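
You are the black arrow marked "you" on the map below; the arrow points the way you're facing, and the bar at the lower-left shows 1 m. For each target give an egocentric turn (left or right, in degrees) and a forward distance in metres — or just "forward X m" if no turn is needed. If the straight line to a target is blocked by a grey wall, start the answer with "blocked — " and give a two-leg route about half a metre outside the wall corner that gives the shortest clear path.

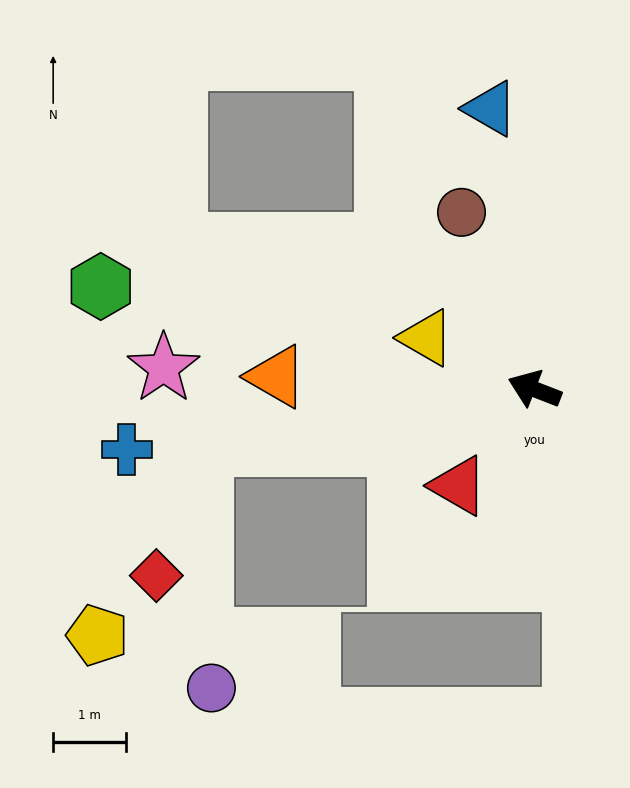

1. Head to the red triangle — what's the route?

turn left 73°, forward 1.7 m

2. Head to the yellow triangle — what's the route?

turn right 4°, forward 1.6 m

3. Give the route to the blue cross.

turn left 30°, forward 5.7 m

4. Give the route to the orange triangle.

turn left 18°, forward 3.6 m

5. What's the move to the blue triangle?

turn right 60°, forward 3.9 m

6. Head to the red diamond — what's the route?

blocked — turn left 31°, forward 4.6 m, then turn left 61°, forward 1.9 m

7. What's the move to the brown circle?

turn right 46°, forward 2.6 m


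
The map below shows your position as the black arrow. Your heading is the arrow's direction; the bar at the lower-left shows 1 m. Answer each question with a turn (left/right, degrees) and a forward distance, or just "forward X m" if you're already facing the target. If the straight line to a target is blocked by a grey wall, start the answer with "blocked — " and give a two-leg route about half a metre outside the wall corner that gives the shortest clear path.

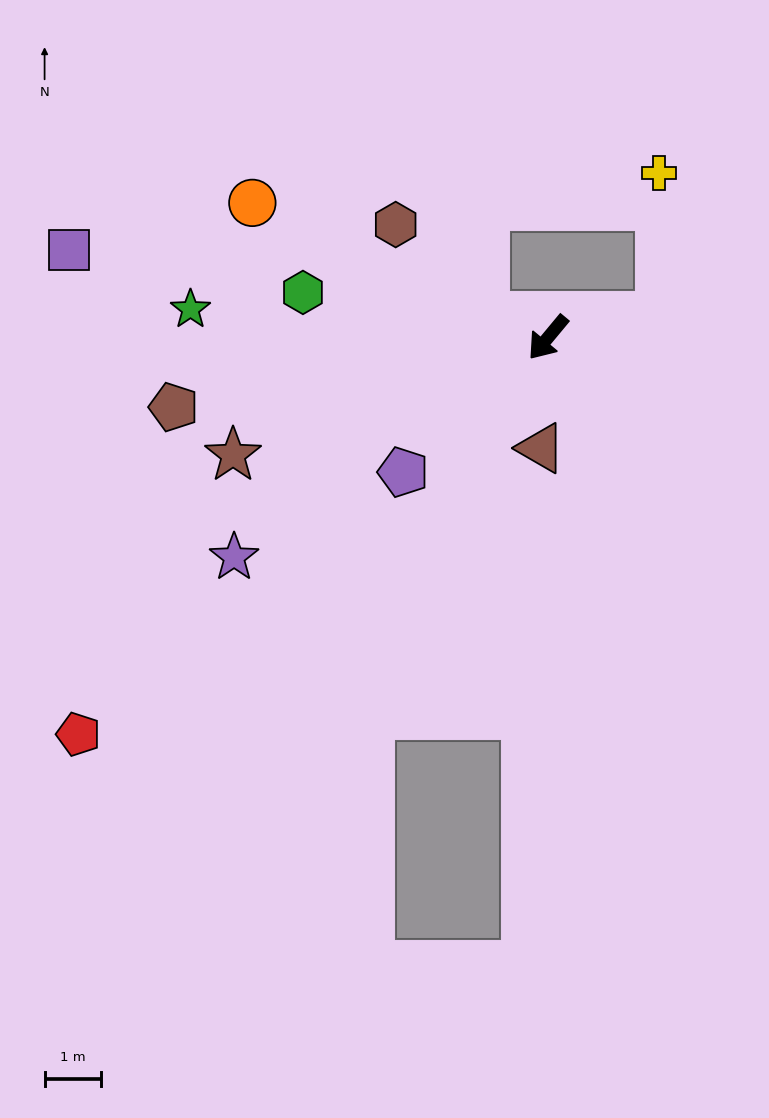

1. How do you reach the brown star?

turn right 30°, forward 5.9 m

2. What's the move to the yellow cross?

blocked — turn left 141°, forward 2.0 m, then turn left 79°, forward 2.5 m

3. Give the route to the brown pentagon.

turn right 40°, forward 6.7 m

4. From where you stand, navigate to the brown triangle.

turn left 36°, forward 2.0 m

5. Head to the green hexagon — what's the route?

turn right 61°, forward 4.4 m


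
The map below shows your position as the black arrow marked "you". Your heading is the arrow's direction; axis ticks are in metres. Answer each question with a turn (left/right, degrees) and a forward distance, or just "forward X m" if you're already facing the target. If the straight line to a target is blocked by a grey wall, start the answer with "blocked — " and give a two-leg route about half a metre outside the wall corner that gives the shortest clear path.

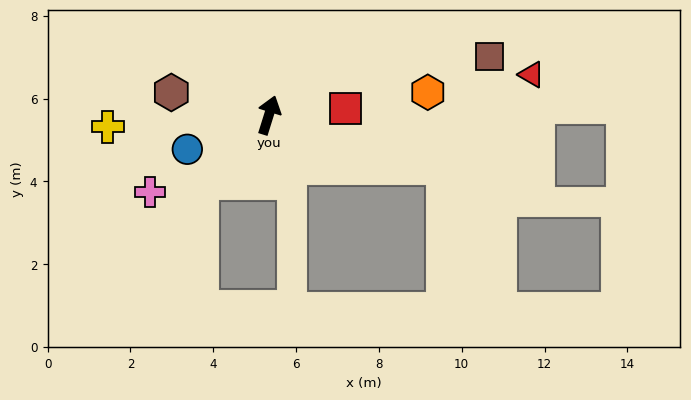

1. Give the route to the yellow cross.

turn left 112°, forward 3.9 m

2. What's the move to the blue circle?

turn left 130°, forward 2.1 m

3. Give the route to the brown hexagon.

turn left 94°, forward 2.4 m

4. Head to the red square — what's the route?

turn right 68°, forward 1.9 m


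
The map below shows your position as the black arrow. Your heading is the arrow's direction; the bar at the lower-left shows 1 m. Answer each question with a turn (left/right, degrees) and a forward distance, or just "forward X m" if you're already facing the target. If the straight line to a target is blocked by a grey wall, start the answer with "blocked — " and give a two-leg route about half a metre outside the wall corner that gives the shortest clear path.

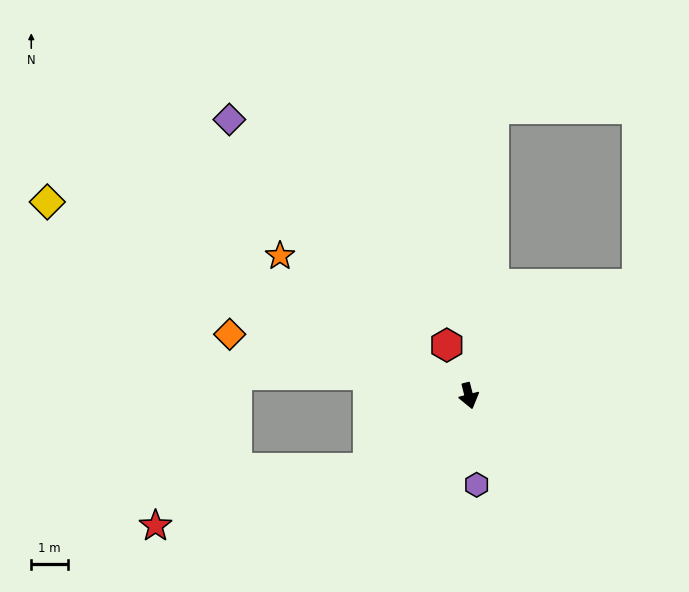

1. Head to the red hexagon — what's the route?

turn right 171°, forward 1.5 m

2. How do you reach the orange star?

turn right 141°, forward 6.4 m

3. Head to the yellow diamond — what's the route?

turn right 129°, forward 12.7 m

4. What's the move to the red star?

blocked — turn right 69°, forward 3.4 m, then turn right 20°, forward 6.0 m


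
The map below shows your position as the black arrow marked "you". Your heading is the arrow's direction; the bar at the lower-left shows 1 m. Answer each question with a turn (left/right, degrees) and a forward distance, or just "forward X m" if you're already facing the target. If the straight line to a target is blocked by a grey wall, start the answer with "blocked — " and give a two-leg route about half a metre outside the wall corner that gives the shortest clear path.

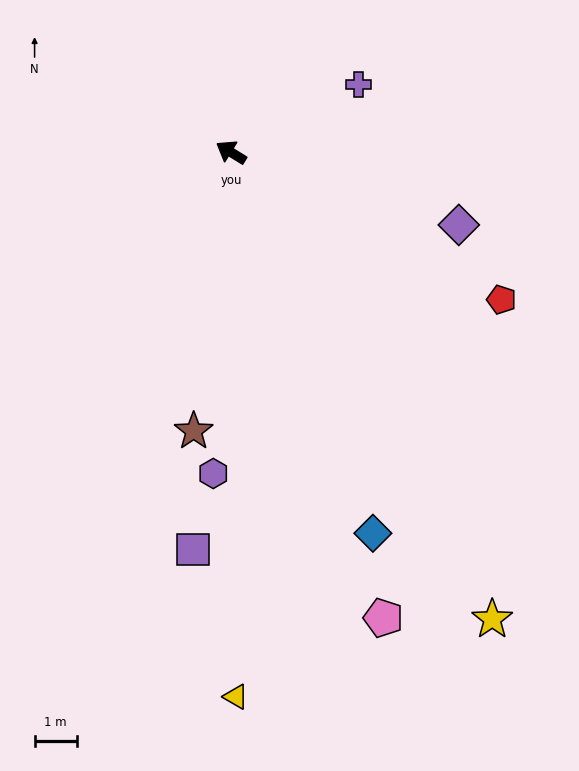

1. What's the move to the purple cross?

turn right 120°, forward 3.4 m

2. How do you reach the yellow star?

turn left 151°, forward 12.7 m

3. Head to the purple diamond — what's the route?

turn right 166°, forward 5.7 m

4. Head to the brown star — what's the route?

turn left 114°, forward 6.7 m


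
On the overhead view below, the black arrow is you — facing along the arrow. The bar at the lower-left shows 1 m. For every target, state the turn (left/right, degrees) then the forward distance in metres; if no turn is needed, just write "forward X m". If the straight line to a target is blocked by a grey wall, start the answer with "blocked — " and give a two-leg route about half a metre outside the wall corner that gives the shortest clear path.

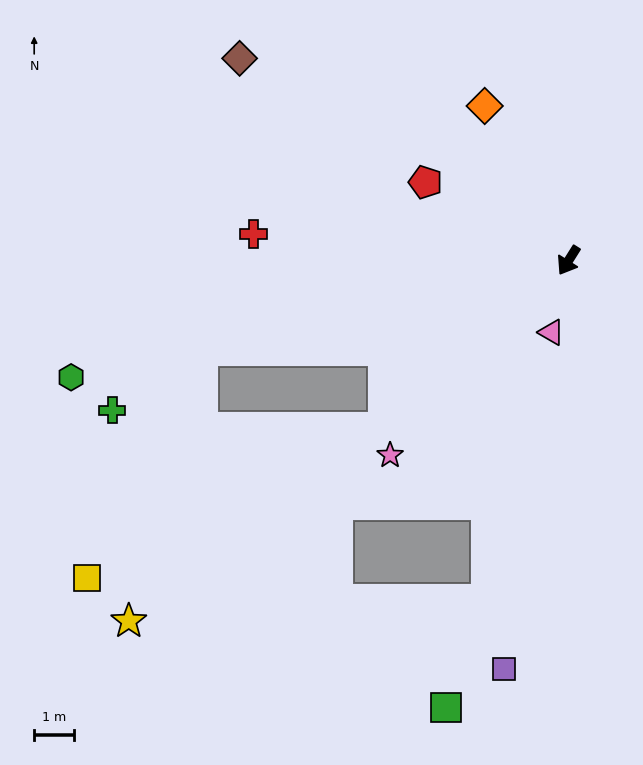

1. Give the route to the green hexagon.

turn right 45°, forward 12.7 m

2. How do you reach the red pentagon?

turn right 87°, forward 4.1 m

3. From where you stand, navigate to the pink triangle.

turn left 19°, forward 1.8 m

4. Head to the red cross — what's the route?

turn right 63°, forward 7.9 m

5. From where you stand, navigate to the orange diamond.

turn right 119°, forward 4.4 m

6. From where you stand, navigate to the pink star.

turn right 10°, forward 6.6 m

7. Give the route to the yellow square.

blocked — turn right 15°, forward 6.2 m, then turn right 16°, forward 8.3 m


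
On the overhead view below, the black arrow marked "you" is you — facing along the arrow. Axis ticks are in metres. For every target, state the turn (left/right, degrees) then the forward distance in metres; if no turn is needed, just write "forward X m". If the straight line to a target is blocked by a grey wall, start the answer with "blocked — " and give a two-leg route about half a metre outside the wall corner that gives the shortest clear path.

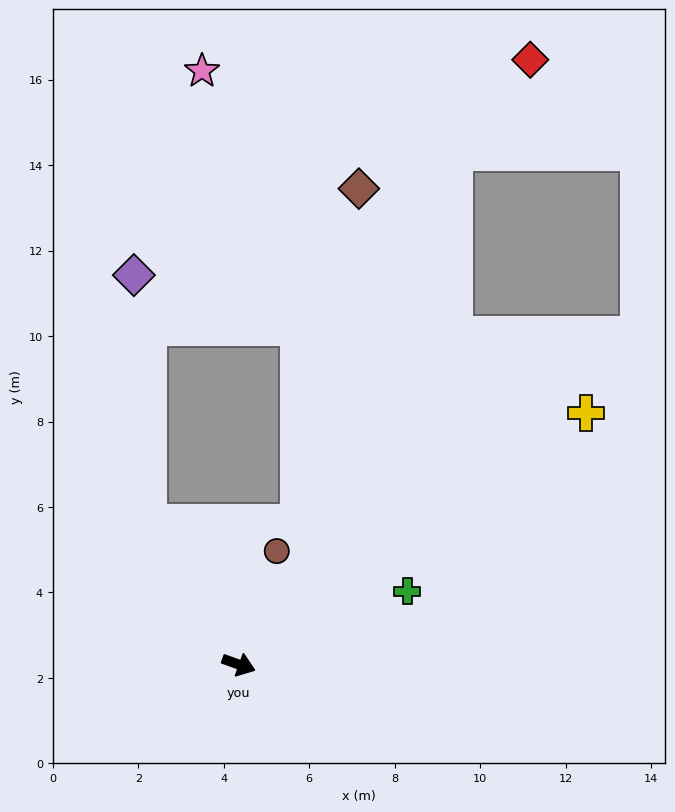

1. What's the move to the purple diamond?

blocked — turn left 142°, forward 3.9 m, then turn right 29°, forward 5.8 m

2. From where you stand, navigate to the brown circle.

turn left 91°, forward 2.8 m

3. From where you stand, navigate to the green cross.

turn left 43°, forward 4.3 m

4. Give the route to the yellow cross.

turn left 56°, forward 10.0 m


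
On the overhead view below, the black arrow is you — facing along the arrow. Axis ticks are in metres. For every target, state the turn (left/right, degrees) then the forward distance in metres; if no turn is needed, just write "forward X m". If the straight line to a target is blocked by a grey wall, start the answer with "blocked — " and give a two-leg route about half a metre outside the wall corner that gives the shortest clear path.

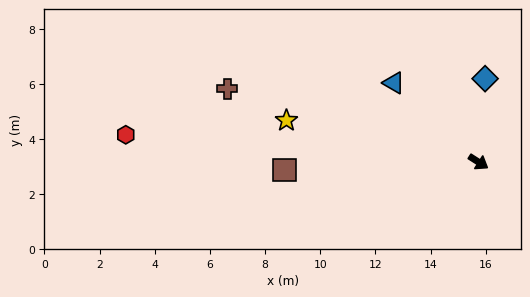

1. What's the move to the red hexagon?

turn right 152°, forward 12.8 m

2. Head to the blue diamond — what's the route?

turn left 118°, forward 3.0 m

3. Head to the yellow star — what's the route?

turn right 160°, forward 7.1 m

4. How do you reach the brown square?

turn right 145°, forward 7.0 m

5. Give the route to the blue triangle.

turn left 169°, forward 4.2 m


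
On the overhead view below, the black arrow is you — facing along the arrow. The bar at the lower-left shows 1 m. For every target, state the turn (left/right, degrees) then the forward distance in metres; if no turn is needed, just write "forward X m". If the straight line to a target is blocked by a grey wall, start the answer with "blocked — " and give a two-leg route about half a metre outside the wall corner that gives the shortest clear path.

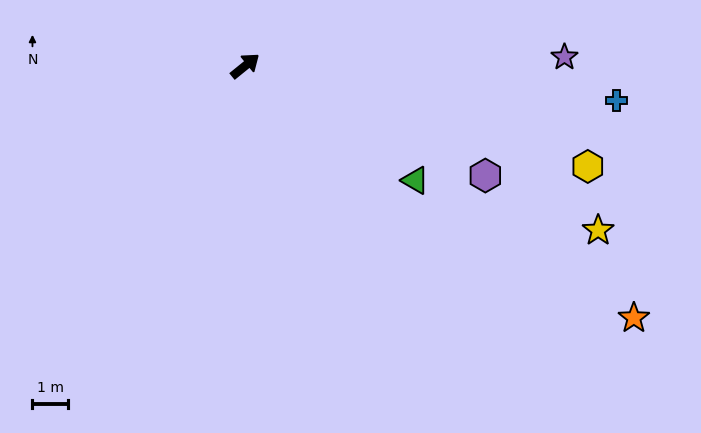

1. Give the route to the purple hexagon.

turn right 64°, forward 7.4 m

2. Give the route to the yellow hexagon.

turn right 55°, forward 10.1 m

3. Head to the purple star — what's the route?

turn right 37°, forward 9.0 m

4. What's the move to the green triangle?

turn right 73°, forward 5.8 m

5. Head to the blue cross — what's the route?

turn right 44°, forward 10.5 m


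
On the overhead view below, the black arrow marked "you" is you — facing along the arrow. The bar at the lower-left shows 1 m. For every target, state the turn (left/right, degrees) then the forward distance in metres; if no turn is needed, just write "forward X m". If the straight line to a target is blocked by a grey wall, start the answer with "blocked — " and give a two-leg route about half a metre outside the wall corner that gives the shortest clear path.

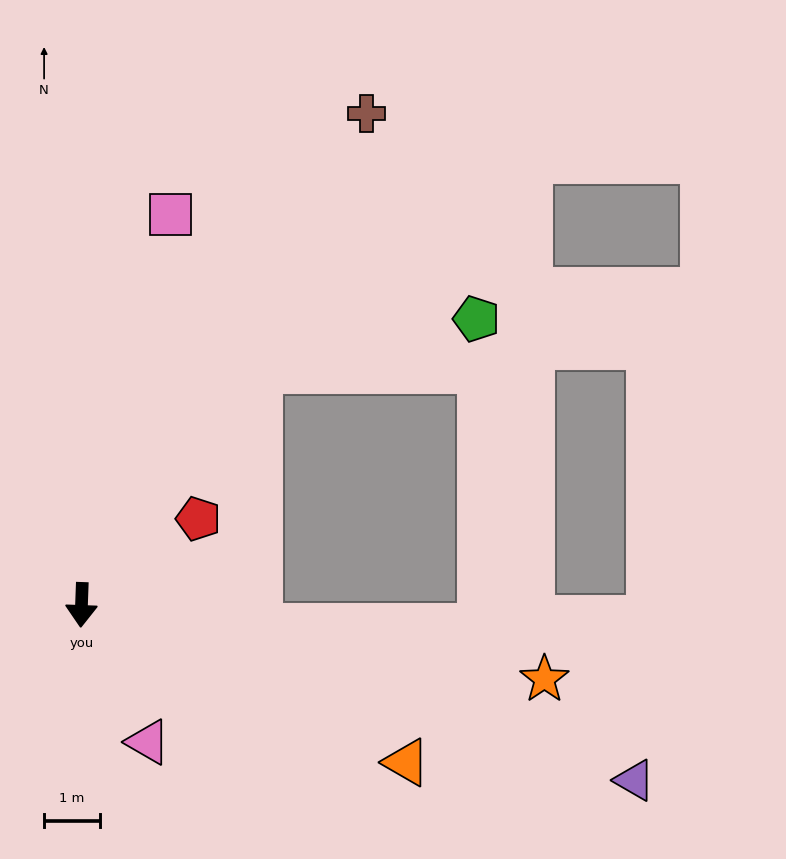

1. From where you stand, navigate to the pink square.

turn left 169°, forward 7.2 m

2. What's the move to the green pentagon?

blocked — turn left 145°, forward 5.3 m, then turn right 40°, forward 4.0 m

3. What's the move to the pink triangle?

turn left 28°, forward 2.7 m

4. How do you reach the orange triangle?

turn left 66°, forward 6.4 m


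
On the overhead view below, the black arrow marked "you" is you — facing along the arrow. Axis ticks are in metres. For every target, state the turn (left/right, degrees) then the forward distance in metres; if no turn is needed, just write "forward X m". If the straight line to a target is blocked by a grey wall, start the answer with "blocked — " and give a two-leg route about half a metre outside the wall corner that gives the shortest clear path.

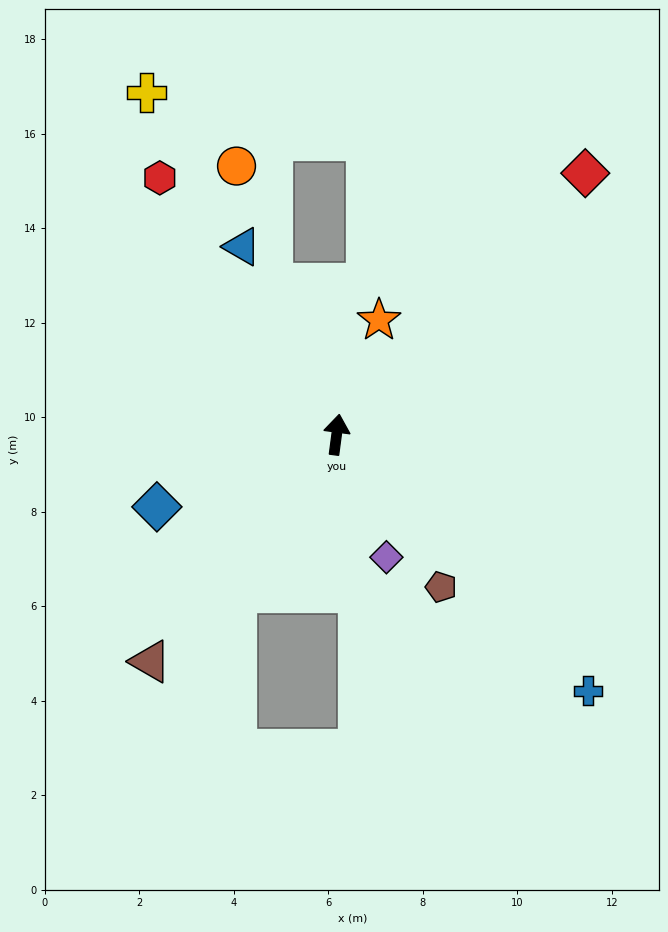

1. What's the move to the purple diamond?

turn right 150°, forward 2.8 m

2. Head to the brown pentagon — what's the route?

turn right 138°, forward 3.9 m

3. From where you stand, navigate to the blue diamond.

turn left 119°, forward 4.1 m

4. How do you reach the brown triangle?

turn left 148°, forward 6.2 m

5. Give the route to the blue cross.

turn right 128°, forward 7.6 m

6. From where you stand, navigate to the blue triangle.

turn left 34°, forward 4.5 m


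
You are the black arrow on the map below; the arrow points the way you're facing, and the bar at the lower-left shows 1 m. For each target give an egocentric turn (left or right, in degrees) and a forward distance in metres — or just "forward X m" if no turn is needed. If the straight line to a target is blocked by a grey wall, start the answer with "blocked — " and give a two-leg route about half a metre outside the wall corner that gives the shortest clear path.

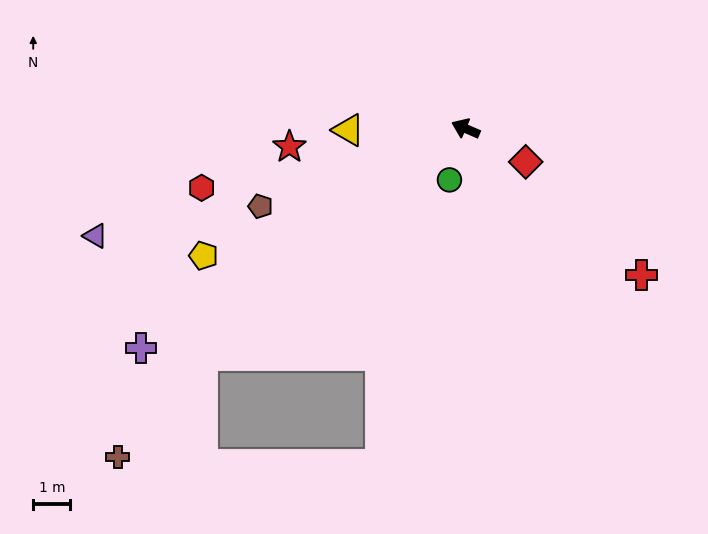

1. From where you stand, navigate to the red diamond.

turn left 174°, forward 1.9 m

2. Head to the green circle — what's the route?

turn left 96°, forward 1.5 m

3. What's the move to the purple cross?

turn left 57°, forward 10.6 m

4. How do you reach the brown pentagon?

turn left 44°, forward 5.9 m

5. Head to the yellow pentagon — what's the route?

turn left 49°, forward 7.9 m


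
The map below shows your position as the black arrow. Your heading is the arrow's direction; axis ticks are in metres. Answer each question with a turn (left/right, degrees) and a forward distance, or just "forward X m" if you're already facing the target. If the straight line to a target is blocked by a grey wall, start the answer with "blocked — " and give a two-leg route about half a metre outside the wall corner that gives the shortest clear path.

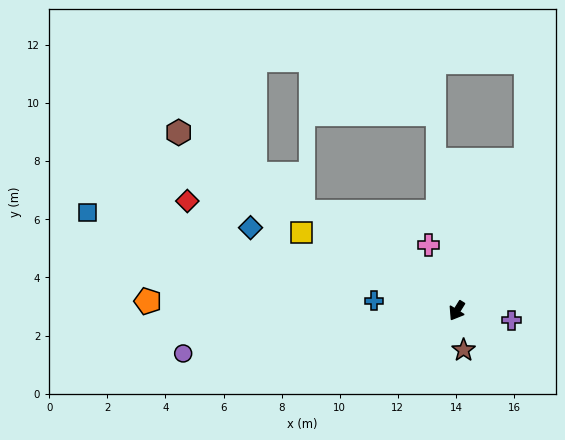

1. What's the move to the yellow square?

turn right 85°, forward 6.0 m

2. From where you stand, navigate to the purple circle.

turn right 49°, forward 9.5 m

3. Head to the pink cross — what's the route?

turn right 125°, forward 2.5 m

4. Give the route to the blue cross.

turn right 65°, forward 2.9 m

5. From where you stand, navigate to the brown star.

turn left 42°, forward 1.4 m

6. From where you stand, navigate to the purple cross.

turn left 112°, forward 1.9 m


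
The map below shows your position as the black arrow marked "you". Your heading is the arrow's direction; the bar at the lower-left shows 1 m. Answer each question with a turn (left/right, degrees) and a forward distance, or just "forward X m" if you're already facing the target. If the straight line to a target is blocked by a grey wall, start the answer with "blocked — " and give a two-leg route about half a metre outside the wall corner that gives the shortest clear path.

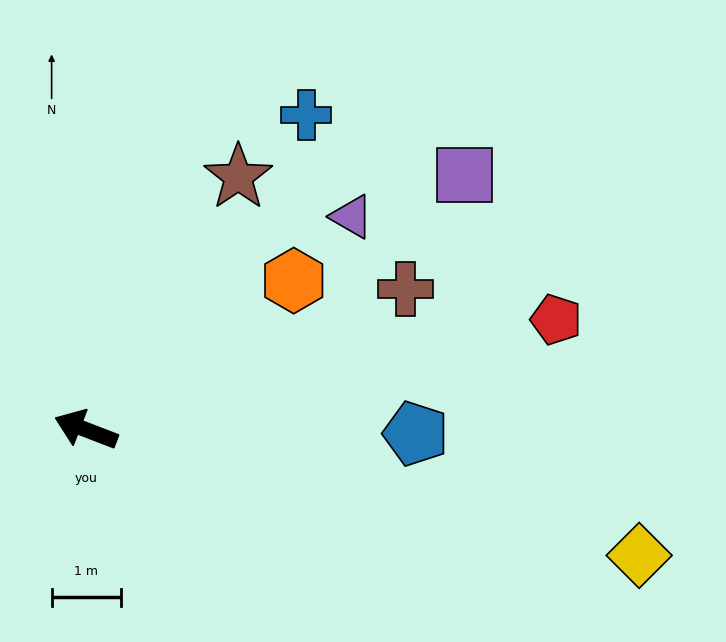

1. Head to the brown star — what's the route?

turn right 100°, forward 4.3 m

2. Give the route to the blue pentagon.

turn right 160°, forward 4.8 m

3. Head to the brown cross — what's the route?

turn right 135°, forward 5.0 m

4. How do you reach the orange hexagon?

turn right 123°, forward 3.7 m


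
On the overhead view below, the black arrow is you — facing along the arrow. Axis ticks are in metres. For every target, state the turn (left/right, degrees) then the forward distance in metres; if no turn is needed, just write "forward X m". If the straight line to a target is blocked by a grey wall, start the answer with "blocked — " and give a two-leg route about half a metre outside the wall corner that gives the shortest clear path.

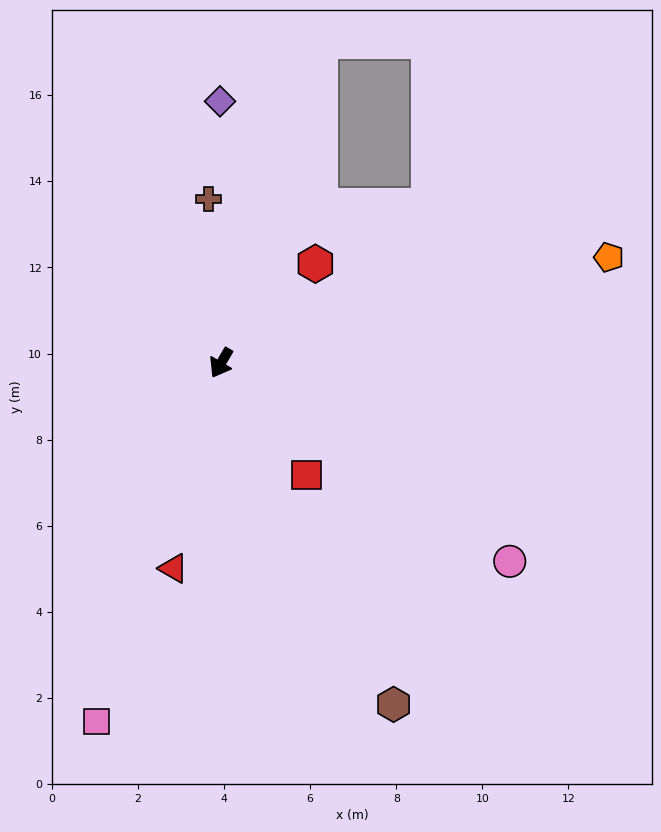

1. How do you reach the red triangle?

turn left 17°, forward 4.9 m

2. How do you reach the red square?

turn left 68°, forward 3.3 m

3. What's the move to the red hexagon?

turn left 167°, forward 3.2 m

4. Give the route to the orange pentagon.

turn left 136°, forward 9.3 m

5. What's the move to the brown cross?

turn right 145°, forward 3.8 m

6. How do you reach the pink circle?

turn left 86°, forward 8.1 m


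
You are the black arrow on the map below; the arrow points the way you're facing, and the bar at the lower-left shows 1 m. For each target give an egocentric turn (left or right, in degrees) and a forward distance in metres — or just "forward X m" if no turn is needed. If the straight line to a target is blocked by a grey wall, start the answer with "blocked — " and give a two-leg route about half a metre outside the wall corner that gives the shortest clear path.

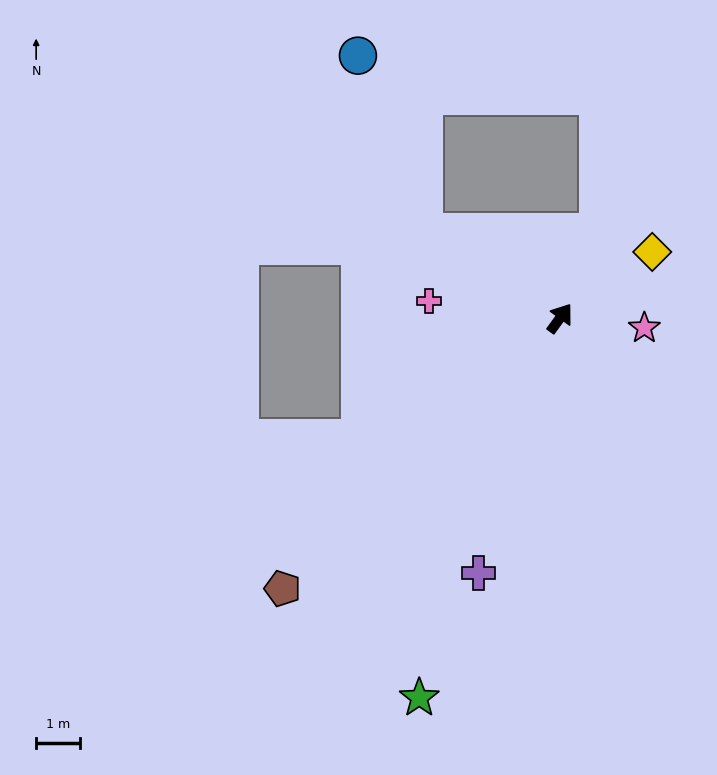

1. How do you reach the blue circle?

blocked — turn left 93°, forward 3.7 m, then turn right 37°, forward 4.3 m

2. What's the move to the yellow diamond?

turn right 18°, forward 2.6 m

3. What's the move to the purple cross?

turn right 162°, forward 6.2 m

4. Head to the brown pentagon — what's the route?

turn left 170°, forward 8.9 m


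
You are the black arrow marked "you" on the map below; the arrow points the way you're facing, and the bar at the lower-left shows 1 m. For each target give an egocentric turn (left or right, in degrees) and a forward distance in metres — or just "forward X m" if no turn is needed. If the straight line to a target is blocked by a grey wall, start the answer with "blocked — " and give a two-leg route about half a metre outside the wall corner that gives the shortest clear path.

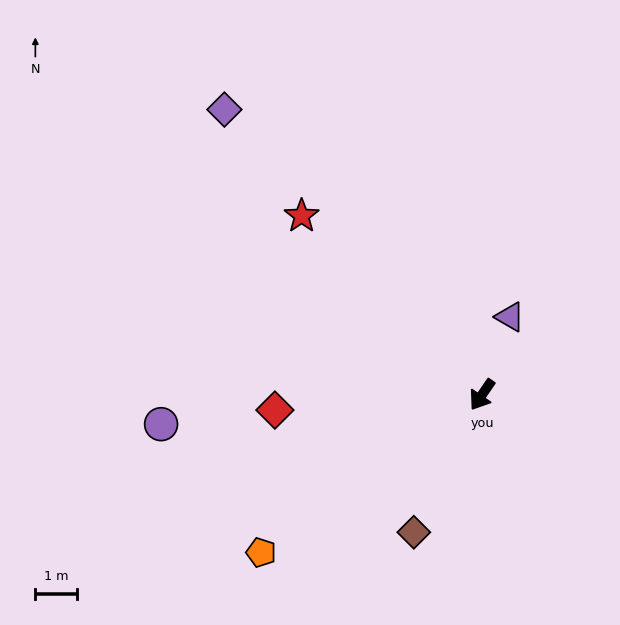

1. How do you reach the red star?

turn right 100°, forward 6.1 m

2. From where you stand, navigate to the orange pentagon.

turn right 20°, forward 6.5 m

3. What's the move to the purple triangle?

turn right 165°, forward 2.0 m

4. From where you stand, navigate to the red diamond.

turn right 51°, forward 4.9 m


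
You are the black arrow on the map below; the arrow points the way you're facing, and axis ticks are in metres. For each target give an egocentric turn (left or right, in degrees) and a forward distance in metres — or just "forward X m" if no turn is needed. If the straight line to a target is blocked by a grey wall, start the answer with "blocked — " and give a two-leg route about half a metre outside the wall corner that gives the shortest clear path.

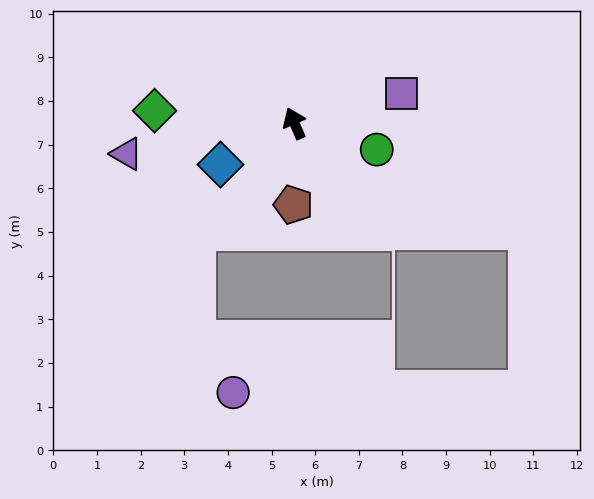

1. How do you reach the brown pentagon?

turn left 156°, forward 1.9 m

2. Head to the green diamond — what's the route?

turn left 62°, forward 3.2 m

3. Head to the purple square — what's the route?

turn right 98°, forward 2.5 m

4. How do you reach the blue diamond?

turn left 96°, forward 1.9 m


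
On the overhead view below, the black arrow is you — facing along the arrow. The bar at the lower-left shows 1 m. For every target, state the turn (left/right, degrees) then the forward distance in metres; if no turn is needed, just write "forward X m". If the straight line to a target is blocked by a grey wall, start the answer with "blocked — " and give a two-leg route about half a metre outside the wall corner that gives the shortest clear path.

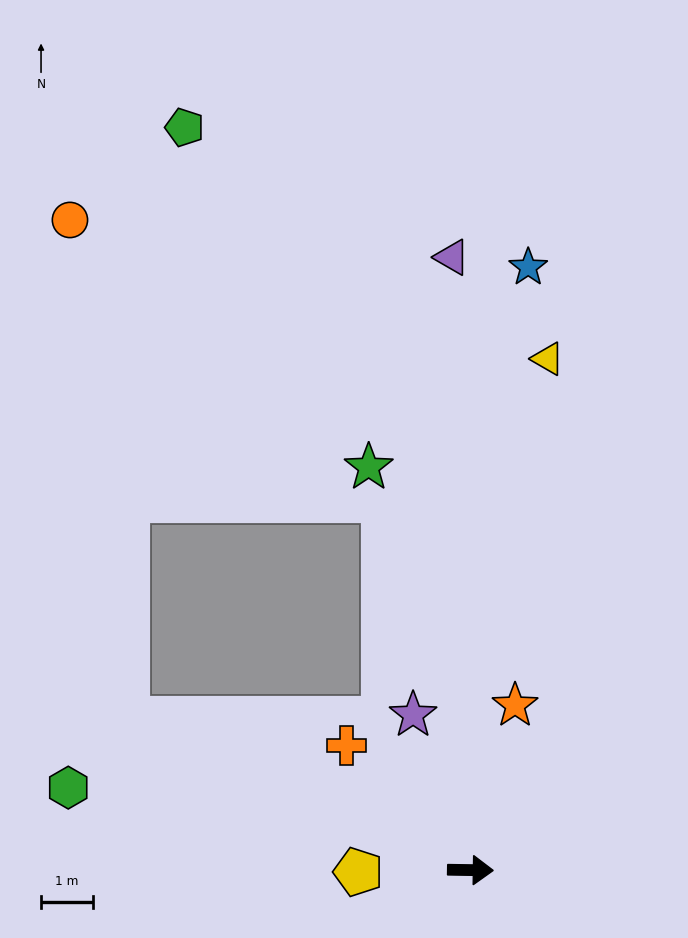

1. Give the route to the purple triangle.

turn left 93°, forward 11.7 m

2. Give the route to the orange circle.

blocked — turn left 157°, forward 7.2 m, then turn right 60°, forward 9.6 m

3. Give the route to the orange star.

turn left 76°, forward 3.3 m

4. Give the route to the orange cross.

turn left 136°, forward 3.4 m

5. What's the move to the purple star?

turn left 111°, forward 3.2 m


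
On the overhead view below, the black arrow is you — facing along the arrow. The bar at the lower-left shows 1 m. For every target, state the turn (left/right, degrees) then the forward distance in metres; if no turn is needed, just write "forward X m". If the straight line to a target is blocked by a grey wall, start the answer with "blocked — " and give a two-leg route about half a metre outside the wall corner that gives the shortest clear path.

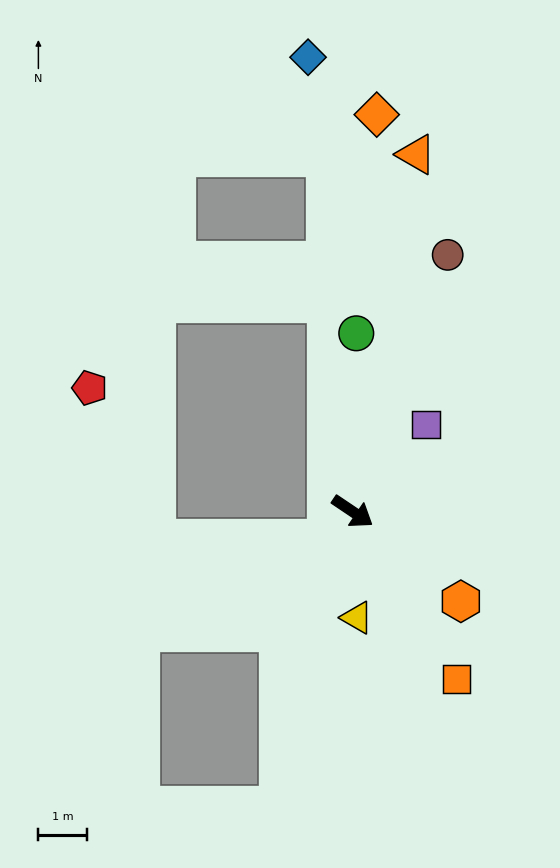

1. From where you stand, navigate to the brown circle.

turn left 104°, forward 5.6 m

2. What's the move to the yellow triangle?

turn right 54°, forward 2.2 m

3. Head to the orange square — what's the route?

turn right 24°, forward 4.0 m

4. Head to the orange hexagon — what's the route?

turn right 6°, forward 2.9 m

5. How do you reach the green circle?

turn left 123°, forward 3.6 m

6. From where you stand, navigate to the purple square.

turn left 84°, forward 2.3 m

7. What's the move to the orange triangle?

turn left 114°, forward 7.4 m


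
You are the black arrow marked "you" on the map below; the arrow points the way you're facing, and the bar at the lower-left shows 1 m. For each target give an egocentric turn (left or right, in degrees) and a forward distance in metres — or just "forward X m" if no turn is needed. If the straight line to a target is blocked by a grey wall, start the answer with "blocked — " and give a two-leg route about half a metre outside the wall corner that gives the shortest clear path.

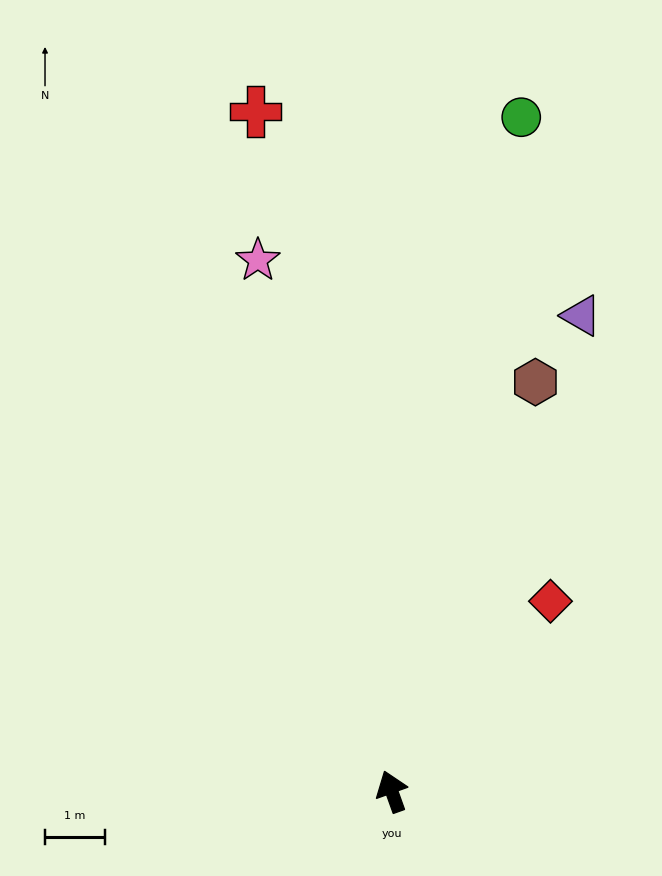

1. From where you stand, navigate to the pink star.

turn right 6°, forward 9.1 m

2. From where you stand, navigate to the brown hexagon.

turn right 39°, forward 7.2 m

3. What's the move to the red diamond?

turn right 60°, forward 4.1 m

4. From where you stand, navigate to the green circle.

turn right 31°, forward 11.4 m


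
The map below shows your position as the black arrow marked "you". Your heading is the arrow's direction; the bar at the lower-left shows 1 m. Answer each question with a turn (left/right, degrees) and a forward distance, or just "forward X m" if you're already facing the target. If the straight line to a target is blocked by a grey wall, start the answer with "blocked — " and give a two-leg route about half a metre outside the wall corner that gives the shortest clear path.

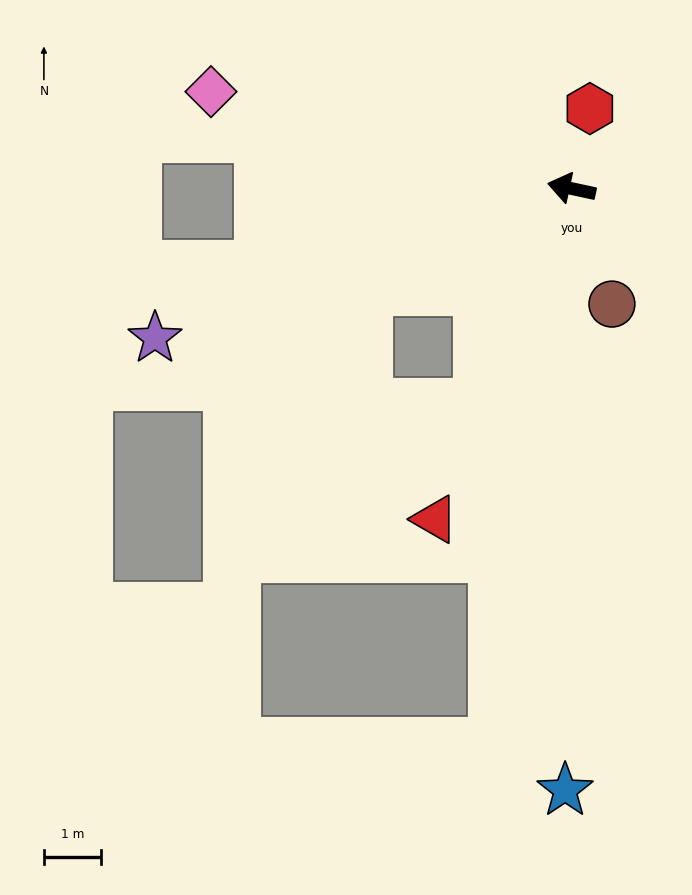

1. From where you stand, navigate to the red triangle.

turn left 80°, forward 6.3 m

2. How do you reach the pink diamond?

turn right 3°, forward 6.5 m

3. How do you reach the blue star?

turn left 102°, forward 10.6 m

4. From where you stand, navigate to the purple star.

turn left 32°, forward 7.8 m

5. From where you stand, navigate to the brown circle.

turn left 121°, forward 2.1 m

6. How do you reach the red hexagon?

turn right 91°, forward 1.4 m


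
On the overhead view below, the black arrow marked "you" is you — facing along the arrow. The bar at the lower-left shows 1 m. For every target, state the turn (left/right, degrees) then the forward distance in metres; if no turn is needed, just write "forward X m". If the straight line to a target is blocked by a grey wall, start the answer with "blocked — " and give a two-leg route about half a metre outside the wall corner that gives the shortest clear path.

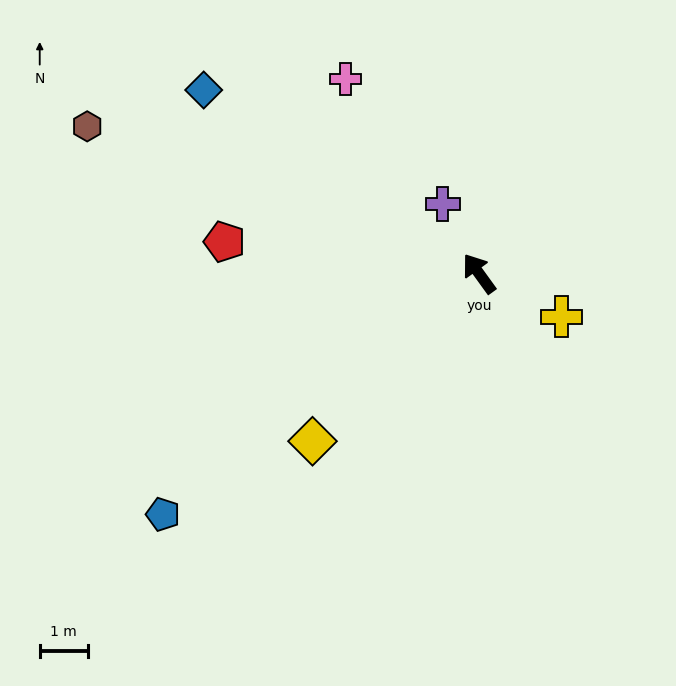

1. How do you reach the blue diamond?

turn left 20°, forward 6.9 m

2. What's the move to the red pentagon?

turn left 47°, forward 5.4 m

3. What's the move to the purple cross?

turn right 8°, forward 1.6 m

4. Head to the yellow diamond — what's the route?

turn left 99°, forward 4.9 m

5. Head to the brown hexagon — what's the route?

turn left 34°, forward 8.8 m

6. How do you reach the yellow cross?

turn right 154°, forward 1.9 m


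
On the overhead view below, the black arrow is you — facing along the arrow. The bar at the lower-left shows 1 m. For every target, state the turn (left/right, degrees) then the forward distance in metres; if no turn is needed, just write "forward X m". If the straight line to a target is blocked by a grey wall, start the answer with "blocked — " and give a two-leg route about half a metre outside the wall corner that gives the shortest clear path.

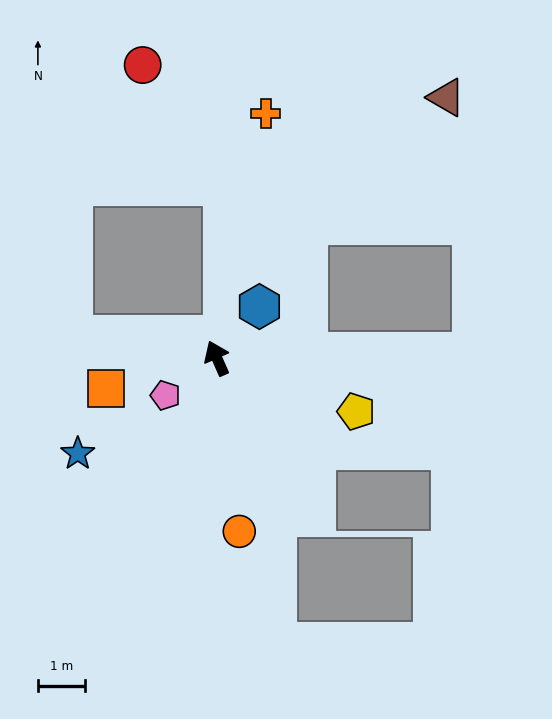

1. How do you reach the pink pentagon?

turn left 102°, forward 1.3 m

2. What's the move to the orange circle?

turn left 164°, forward 3.7 m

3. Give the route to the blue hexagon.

turn right 63°, forward 1.4 m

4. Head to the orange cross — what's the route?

turn right 35°, forward 5.3 m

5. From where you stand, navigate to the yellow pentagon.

turn right 135°, forward 3.2 m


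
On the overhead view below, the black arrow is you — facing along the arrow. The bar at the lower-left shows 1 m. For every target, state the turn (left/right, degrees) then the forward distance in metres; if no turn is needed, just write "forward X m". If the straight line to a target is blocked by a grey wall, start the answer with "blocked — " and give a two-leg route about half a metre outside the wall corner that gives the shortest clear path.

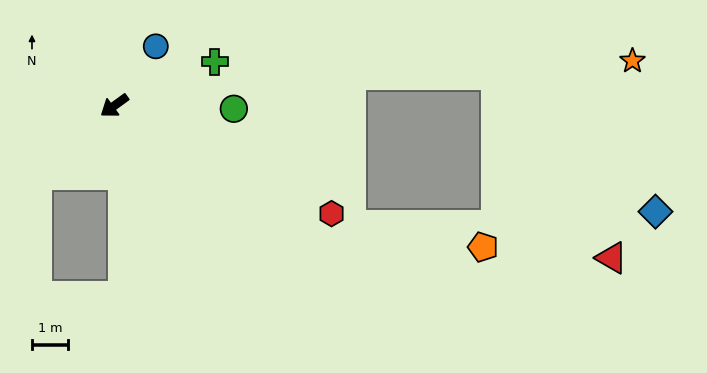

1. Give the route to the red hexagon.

turn left 118°, forward 6.7 m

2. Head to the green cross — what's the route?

turn left 168°, forward 3.0 m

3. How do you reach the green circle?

turn left 143°, forward 3.3 m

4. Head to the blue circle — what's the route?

turn right 161°, forward 2.0 m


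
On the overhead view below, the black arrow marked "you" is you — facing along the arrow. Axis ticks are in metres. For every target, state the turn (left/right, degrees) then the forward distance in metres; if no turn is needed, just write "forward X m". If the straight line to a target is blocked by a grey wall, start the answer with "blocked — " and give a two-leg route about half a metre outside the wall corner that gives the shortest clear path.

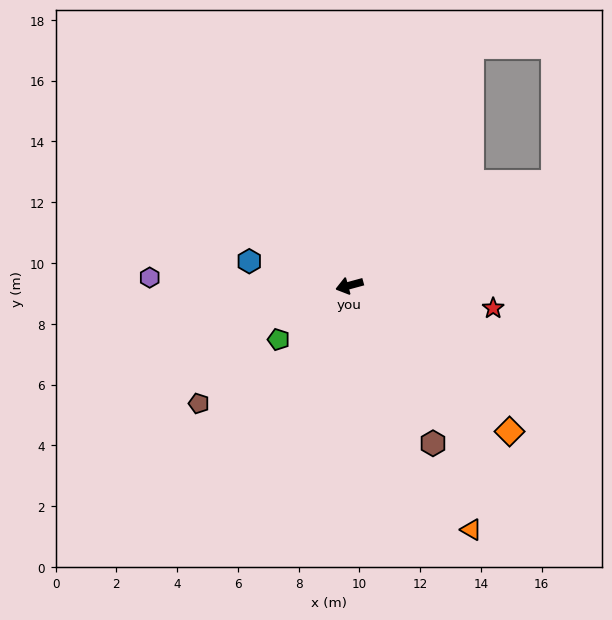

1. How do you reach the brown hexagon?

turn left 103°, forward 5.9 m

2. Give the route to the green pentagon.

turn left 22°, forward 2.9 m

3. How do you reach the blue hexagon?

turn right 29°, forward 3.4 m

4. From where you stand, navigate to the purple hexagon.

turn right 17°, forward 6.6 m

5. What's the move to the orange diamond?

turn left 122°, forward 7.1 m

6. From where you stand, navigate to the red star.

turn left 156°, forward 4.8 m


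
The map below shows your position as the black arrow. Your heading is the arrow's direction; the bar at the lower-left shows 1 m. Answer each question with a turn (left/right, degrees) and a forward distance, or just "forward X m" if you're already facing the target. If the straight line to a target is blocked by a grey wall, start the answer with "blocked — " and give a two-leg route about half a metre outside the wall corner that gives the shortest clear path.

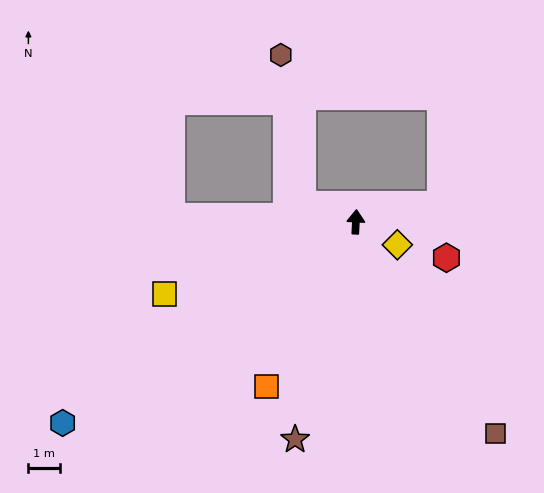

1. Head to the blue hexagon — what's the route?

turn left 127°, forward 11.1 m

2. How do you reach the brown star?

turn left 167°, forward 7.1 m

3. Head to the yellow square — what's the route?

turn left 114°, forward 6.4 m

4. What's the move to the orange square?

turn left 154°, forward 5.9 m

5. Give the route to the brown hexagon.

blocked — turn left 75°, forward 1.8 m, then turn right 64°, forward 4.7 m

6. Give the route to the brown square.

turn right 144°, forward 7.9 m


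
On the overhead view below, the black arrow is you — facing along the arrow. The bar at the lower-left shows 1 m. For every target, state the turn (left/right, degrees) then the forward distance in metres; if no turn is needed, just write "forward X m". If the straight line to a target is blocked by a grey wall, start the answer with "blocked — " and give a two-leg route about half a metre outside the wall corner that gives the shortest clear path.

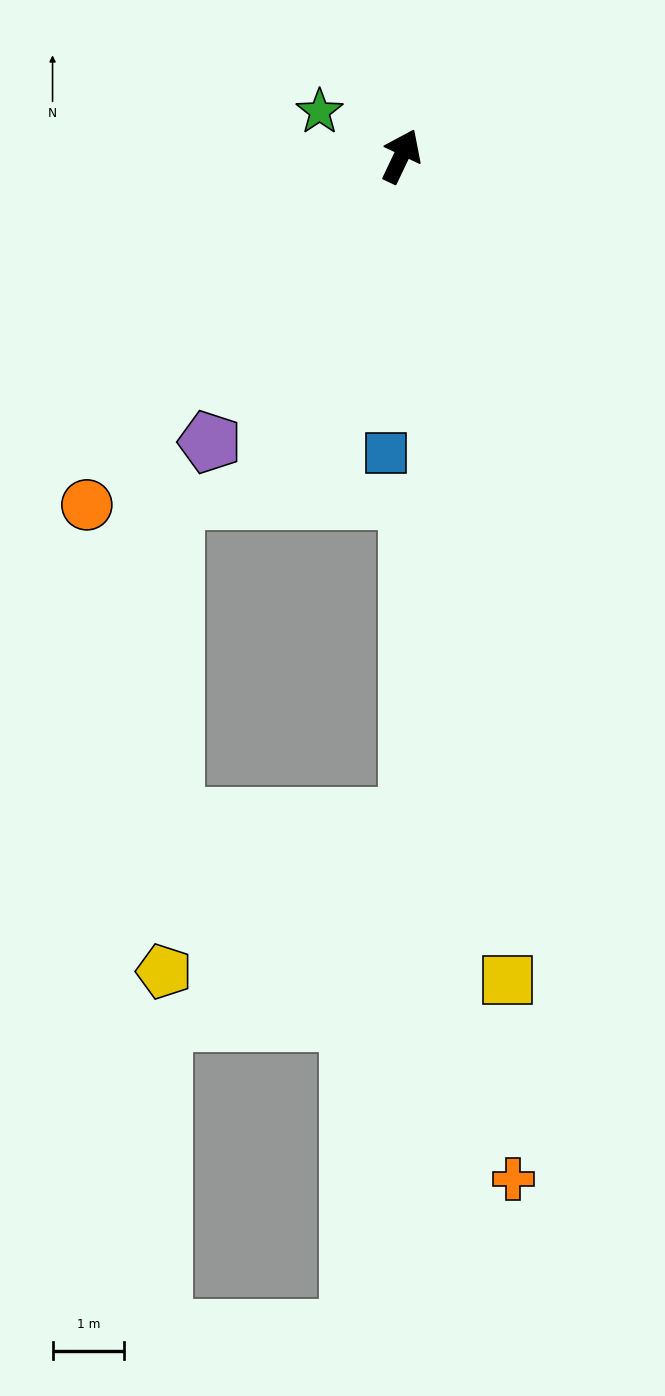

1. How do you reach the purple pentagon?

turn left 172°, forward 4.8 m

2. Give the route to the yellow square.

turn right 147°, forward 11.6 m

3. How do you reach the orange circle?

turn left 163°, forward 6.6 m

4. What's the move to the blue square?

turn right 158°, forward 4.2 m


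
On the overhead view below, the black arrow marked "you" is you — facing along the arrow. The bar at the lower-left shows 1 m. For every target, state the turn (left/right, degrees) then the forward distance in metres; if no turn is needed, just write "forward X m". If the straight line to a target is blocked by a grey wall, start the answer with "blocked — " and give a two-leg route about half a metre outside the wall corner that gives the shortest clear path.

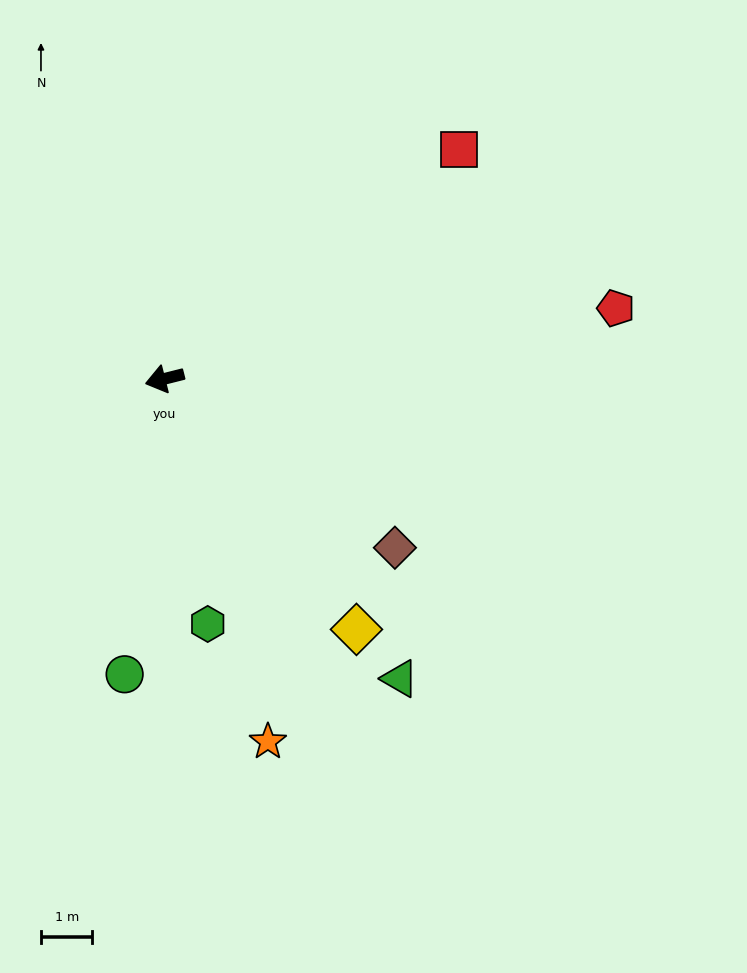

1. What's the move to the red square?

turn right 156°, forward 7.3 m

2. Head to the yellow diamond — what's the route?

turn left 113°, forward 6.1 m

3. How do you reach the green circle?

turn left 68°, forward 5.8 m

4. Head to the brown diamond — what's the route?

turn left 130°, forward 5.6 m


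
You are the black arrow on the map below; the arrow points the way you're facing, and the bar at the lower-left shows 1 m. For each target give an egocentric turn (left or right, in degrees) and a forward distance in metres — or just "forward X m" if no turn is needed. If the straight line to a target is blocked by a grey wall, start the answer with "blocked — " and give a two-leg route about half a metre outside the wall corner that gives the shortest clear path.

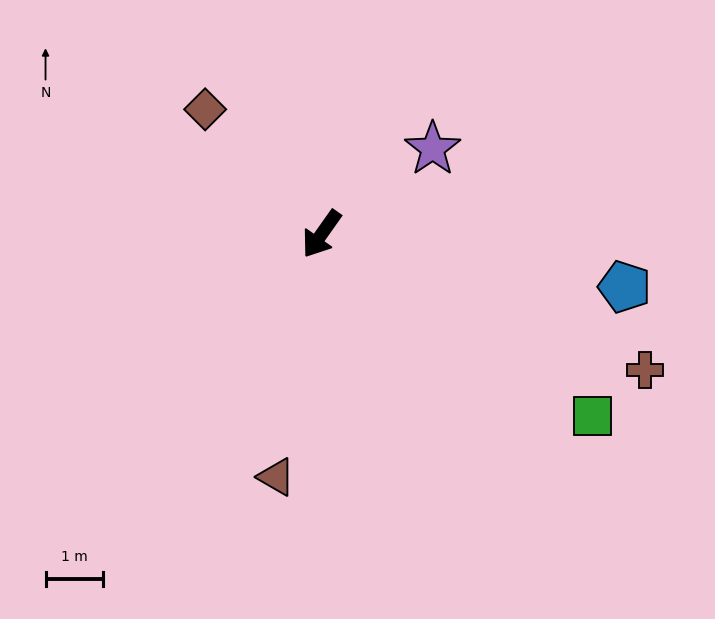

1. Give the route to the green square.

turn left 91°, forward 5.7 m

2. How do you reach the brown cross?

turn left 103°, forward 6.1 m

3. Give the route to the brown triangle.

turn left 25°, forward 4.3 m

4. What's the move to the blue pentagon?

turn left 115°, forward 5.4 m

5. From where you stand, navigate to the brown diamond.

turn right 102°, forward 3.0 m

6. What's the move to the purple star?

turn left 163°, forward 2.4 m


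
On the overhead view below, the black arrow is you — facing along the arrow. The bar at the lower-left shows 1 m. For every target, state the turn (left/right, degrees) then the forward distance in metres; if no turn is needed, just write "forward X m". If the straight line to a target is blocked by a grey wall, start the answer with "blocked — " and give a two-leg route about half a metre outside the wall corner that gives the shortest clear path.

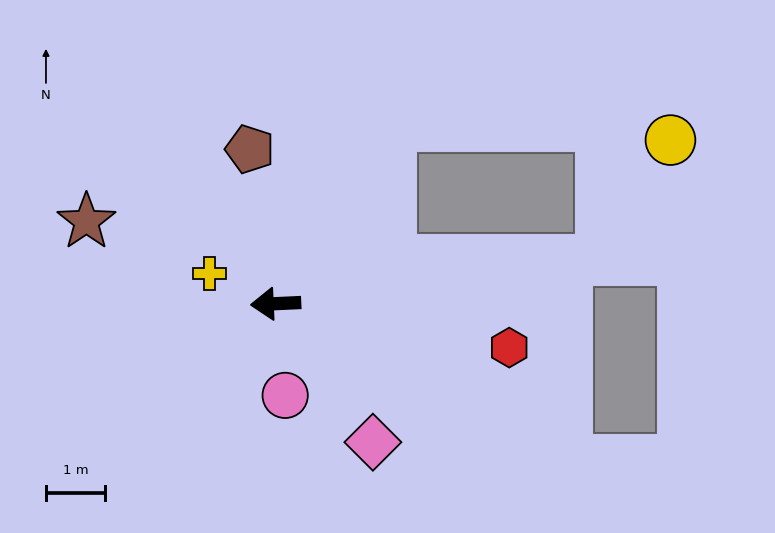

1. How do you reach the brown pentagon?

turn right 83°, forward 2.7 m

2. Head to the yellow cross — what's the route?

turn right 27°, forward 1.2 m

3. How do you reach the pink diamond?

turn left 122°, forward 2.9 m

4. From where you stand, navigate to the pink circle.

turn left 93°, forward 1.6 m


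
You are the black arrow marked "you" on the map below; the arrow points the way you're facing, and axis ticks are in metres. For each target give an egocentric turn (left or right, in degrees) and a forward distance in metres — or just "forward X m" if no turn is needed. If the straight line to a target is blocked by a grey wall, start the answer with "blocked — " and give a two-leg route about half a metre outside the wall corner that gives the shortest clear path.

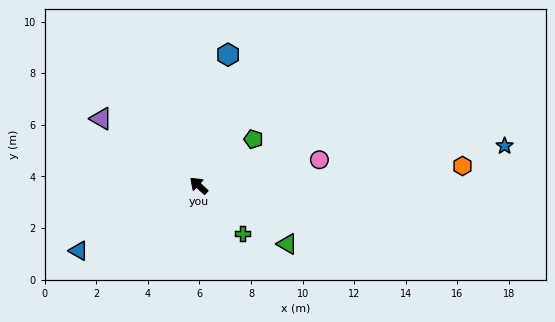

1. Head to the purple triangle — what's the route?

turn left 8°, forward 4.6 m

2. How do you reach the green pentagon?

turn right 97°, forward 2.8 m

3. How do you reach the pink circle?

turn right 125°, forward 4.8 m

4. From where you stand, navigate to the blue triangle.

turn left 71°, forward 5.3 m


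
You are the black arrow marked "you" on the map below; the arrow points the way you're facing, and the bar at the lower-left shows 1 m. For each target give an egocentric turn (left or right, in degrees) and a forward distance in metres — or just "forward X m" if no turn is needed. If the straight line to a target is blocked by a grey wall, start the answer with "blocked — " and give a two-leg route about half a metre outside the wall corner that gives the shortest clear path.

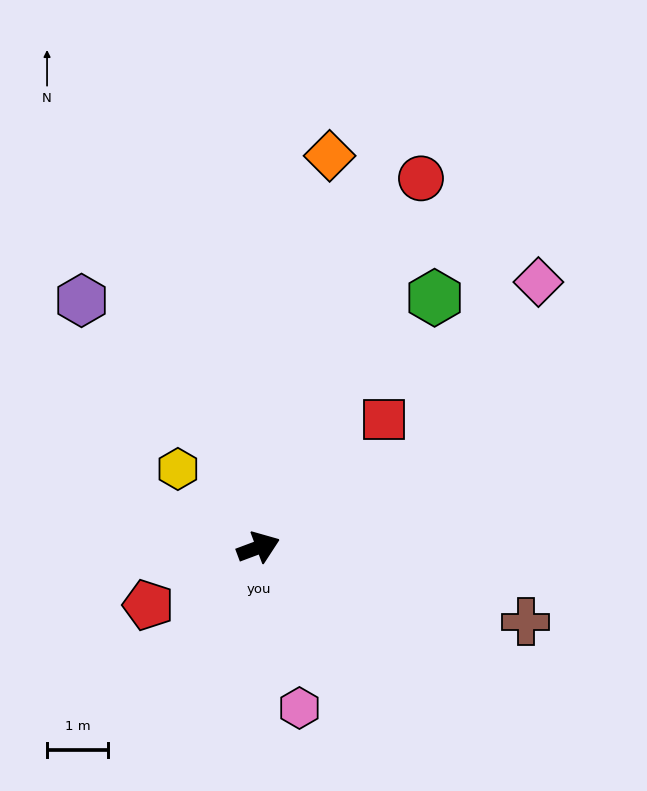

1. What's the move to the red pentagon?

turn right 173°, forward 2.0 m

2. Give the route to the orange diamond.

turn left 59°, forward 6.6 m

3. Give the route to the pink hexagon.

turn right 96°, forward 2.7 m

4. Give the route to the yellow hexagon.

turn left 115°, forward 1.9 m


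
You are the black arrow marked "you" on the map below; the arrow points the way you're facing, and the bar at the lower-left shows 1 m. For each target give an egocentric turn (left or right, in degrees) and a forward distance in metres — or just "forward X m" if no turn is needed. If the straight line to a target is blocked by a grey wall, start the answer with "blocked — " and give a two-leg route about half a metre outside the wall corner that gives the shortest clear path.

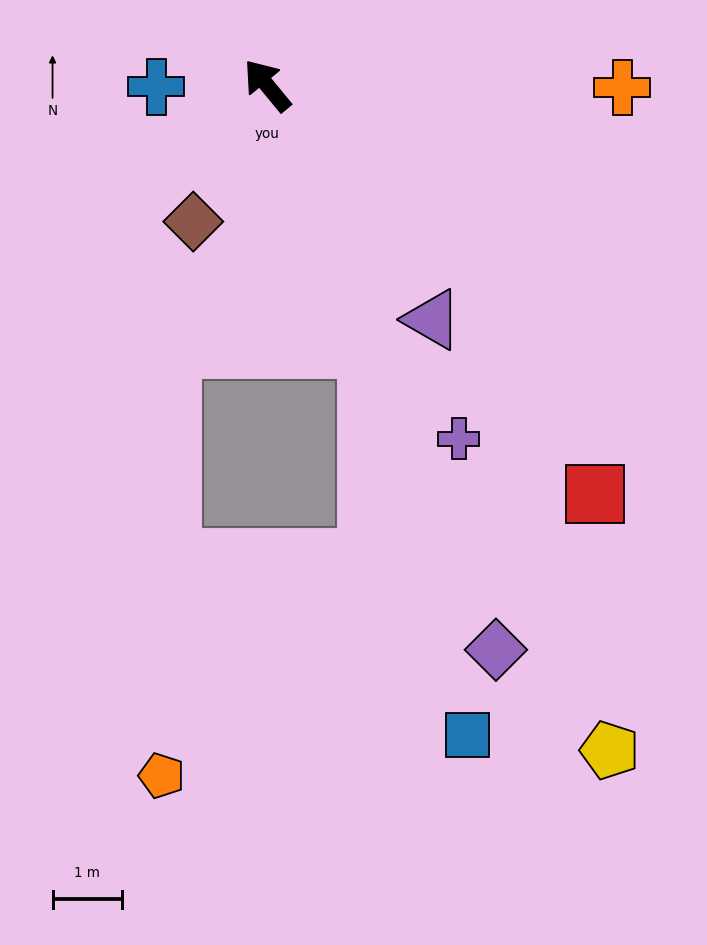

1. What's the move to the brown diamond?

turn left 112°, forward 2.2 m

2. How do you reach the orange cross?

turn right 130°, forward 5.1 m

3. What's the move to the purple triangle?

turn left 176°, forward 4.1 m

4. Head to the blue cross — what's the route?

turn left 51°, forward 1.6 m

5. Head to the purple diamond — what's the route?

turn left 163°, forward 8.8 m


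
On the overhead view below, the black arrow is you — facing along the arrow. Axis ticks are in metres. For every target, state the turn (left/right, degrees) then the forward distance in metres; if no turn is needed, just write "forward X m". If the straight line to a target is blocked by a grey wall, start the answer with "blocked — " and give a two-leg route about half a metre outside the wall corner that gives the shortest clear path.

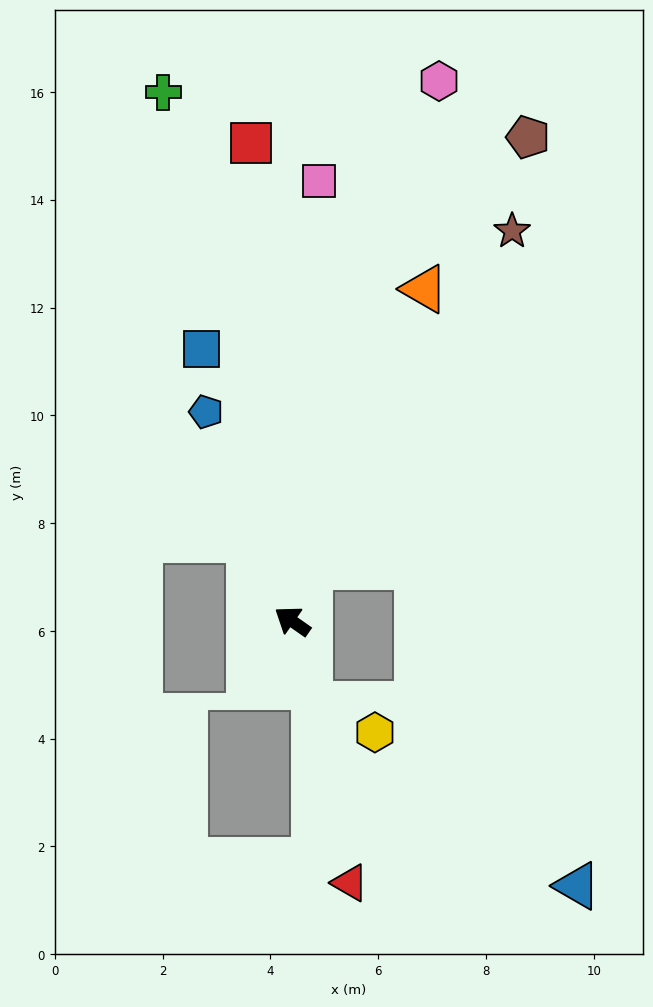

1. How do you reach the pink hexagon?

turn right 70°, forward 10.4 m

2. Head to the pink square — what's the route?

turn right 59°, forward 8.2 m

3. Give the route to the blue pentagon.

turn right 33°, forward 4.2 m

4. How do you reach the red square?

turn right 50°, forward 8.9 m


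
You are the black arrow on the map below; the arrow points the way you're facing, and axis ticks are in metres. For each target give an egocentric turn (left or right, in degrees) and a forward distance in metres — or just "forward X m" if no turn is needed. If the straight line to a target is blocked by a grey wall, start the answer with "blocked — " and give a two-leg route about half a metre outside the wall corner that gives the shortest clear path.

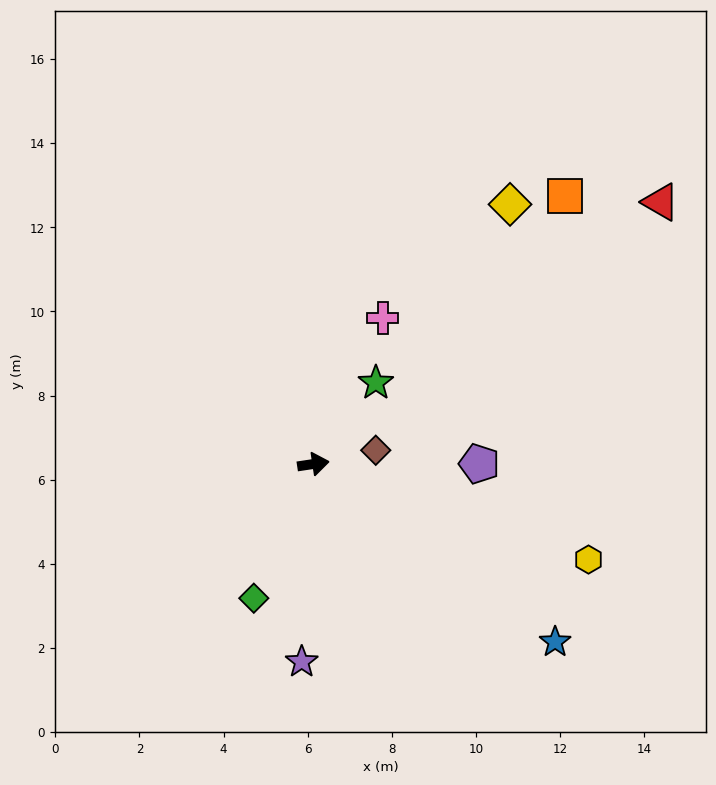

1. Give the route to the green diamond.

turn right 122°, forward 3.5 m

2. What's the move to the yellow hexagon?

turn right 28°, forward 6.9 m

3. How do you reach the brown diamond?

turn left 4°, forward 1.5 m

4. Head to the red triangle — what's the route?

turn left 28°, forward 10.3 m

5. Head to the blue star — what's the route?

turn right 45°, forward 7.1 m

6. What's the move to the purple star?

turn right 102°, forward 4.7 m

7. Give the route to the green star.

turn left 44°, forward 2.4 m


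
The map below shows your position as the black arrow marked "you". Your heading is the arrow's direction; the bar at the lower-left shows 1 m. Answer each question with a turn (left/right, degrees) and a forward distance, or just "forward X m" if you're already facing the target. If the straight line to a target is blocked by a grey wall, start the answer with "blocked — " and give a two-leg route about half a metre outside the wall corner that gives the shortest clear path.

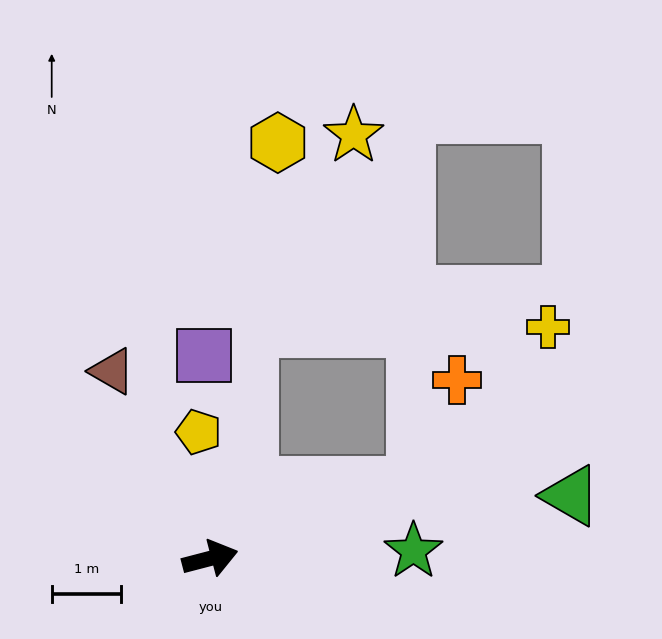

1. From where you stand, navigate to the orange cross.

blocked — turn left 5°, forward 3.2 m, then turn left 49°, forward 1.7 m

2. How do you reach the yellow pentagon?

turn left 81°, forward 1.8 m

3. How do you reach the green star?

turn right 12°, forward 3.0 m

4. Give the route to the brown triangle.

turn left 103°, forward 3.1 m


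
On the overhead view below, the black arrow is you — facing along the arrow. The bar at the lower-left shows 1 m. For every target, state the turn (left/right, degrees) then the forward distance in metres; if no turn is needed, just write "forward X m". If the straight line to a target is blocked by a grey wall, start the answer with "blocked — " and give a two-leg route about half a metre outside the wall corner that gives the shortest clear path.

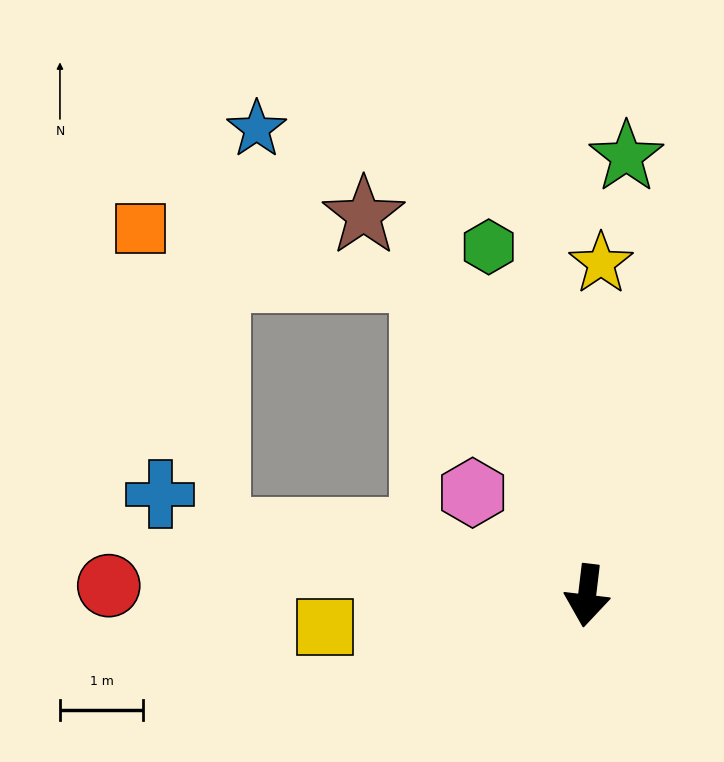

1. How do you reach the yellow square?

turn right 76°, forward 3.2 m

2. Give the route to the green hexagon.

turn right 157°, forward 4.3 m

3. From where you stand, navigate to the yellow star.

turn right 176°, forward 4.0 m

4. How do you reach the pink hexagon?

turn right 125°, forward 1.8 m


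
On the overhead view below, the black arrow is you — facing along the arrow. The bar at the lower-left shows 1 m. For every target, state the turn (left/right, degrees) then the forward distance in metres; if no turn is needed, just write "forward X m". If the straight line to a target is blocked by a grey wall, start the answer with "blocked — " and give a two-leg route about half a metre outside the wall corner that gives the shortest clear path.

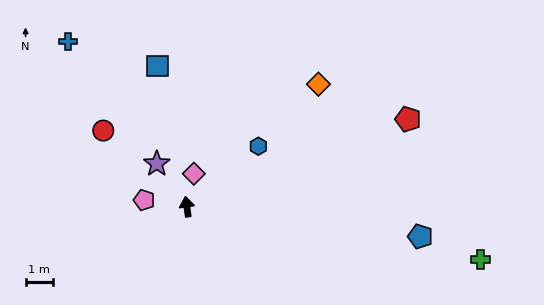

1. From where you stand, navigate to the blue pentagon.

turn right 105°, forward 8.6 m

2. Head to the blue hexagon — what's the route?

turn right 58°, forward 3.4 m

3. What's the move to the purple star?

turn left 27°, forward 1.9 m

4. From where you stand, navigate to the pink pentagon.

turn left 73°, forward 1.6 m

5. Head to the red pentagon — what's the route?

turn right 76°, forward 8.7 m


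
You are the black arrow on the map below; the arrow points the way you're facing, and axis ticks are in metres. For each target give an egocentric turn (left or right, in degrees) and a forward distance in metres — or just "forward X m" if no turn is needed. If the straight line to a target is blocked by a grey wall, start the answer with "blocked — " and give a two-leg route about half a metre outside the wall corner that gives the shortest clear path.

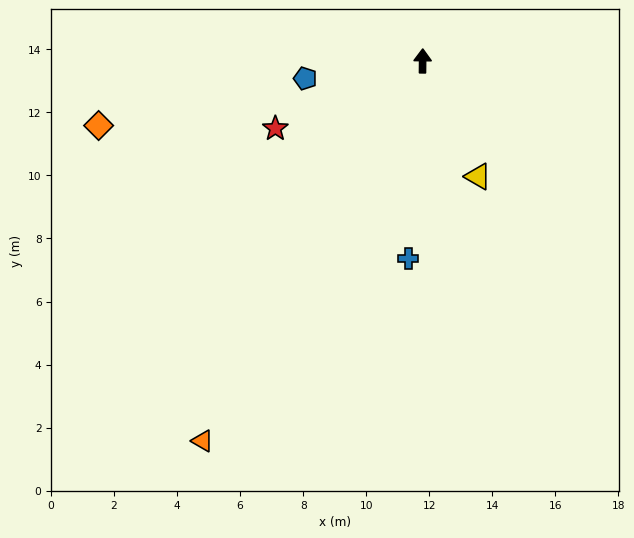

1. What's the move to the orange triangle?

turn left 151°, forward 13.9 m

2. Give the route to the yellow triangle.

turn right 154°, forward 4.1 m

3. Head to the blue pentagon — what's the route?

turn left 99°, forward 3.8 m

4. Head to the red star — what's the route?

turn left 115°, forward 5.1 m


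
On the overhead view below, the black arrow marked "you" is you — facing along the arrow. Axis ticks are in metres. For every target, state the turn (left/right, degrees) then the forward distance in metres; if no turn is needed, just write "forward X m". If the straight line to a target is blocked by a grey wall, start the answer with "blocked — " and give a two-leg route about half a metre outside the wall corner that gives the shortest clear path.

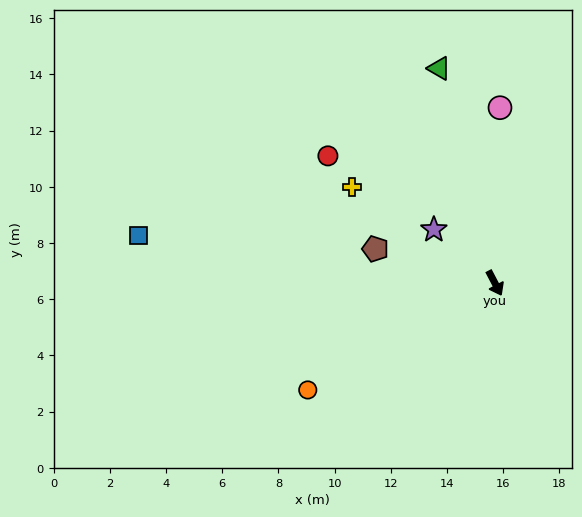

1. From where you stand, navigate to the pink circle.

turn left 151°, forward 6.2 m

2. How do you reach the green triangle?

turn left 167°, forward 7.9 m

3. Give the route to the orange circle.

turn right 88°, forward 7.7 m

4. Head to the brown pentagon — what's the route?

turn right 134°, forward 4.4 m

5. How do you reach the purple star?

turn right 159°, forward 2.9 m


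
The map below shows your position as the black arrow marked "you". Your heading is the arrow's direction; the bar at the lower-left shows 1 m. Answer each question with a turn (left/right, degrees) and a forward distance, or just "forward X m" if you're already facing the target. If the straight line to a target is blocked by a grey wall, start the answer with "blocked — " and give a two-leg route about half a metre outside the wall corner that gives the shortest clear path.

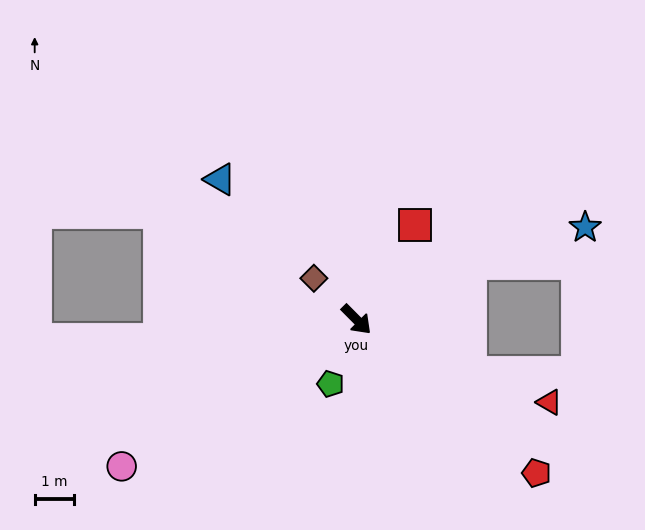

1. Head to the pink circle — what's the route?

turn right 103°, forward 7.0 m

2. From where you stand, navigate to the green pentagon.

turn right 67°, forward 1.8 m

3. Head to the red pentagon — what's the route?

turn left 5°, forward 6.0 m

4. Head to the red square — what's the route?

turn left 104°, forward 2.8 m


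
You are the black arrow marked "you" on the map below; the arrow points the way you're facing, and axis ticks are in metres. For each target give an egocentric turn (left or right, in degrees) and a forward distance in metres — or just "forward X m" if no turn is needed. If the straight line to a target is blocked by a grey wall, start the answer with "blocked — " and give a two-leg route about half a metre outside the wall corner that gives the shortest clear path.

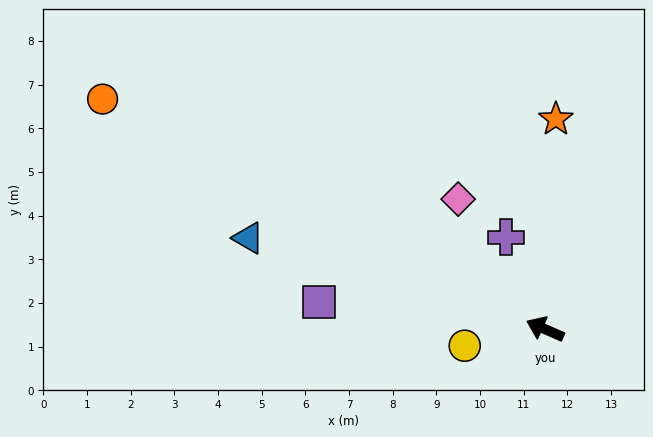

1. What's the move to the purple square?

turn left 17°, forward 5.2 m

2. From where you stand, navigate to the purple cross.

turn right 43°, forward 2.3 m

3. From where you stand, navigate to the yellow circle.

turn left 35°, forward 1.9 m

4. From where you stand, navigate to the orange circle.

turn right 4°, forward 11.4 m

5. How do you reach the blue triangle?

turn left 7°, forward 7.1 m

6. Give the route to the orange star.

turn right 69°, forward 4.8 m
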